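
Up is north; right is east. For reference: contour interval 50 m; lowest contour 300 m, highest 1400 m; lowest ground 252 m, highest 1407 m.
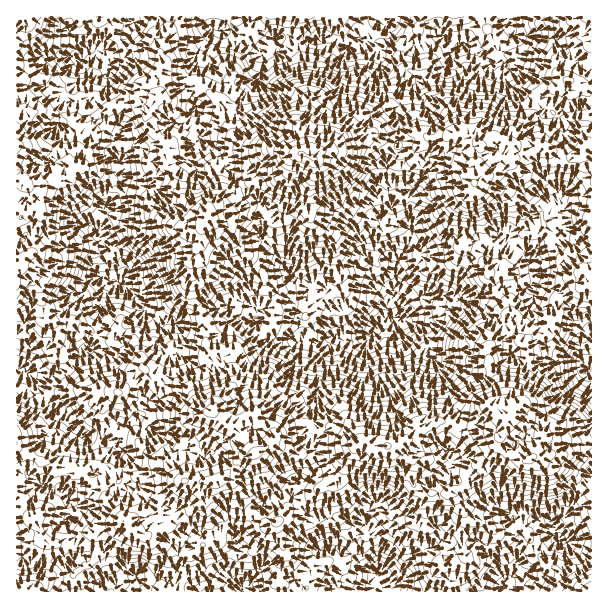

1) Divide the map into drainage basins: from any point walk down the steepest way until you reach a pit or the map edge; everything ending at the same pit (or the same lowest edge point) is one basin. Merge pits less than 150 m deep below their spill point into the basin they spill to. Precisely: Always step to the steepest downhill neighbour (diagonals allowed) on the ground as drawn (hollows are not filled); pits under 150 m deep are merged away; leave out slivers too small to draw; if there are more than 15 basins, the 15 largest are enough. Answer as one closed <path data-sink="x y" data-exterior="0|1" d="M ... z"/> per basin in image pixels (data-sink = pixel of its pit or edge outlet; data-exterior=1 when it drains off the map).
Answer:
<path data-sink="374 327" data-exterior="0" d="M591 43l-12 5-5 6-9 20 3 6-32 18-1 15-18 19-7 12-16-8-12 9-3 0-8-9-12-3-6 0-12 6-13-1-12-6-29 6-16-4-15 11-17 5-15 0-10 7-18-3-17 16-18 4-6 6-13 7-14 17-12 1-7 6 9-17 0-11-4-12-7-5-10 0-13 10 0 22 13 13 9 4 0 6-6 12 0 9-7 15-1 19 2 21 12 30 0 21 17 38 0 7-11 17 5 10-15 26-2 9-6 4-1 18-4 4-13-1-9-6-9-2-38 8-11 9-3 6 2 9 13 12 8 13 14 7 4 0-1-2 3 1 9-11 10-1 9 11 26 12 7-4 7-5 0-3-6-7-5-15-4-6-2-15 4-10 15-1 9 0 8 8 5 7 1 11 7 8 15 9 11 0 9-8 6-9 15-4 13-14 17-12 5-5 4-12 15-15 28 2 14-4 1 7 10 12-2 15 4 9 15 8 20 0 13-5 4-3 6-15 14-9 14-23 9 16 13 6 6 0 5-3 9 1 9 6 16 5 14 12 11 4-1-41-39-2-9-4-24-24-7-3 10-6-4-9 0-12 8-18 2-27 5-3 14-4 3-12 6-6 0-15 5-5 20-6 11-9z"/><path data-sink="117 285" data-exterior="0" d="M134 98l-11 2-31 19-6 12-7 4-3 12-6 9 2 12-4 10-14 2-15 6-14 0 5 5 2 13 6 8 2 6-8 22 0 11-8 9-4 9-4 3 0 219 14 27 6 4 6 15 6 5 8 2 13-3 12-7 12 0 9-6 21-6-2-6-15-15 3-12 11-9 39-8 8 2 9 6 13 1 4-4 1-18 6-4 2-9 15-26-5-10 11-17 0-7-17-38 0-21-12-30-2-21 1-19 7-15 0-9 6-12 0-6-9-4-19-17-3-6-1-14-10-22 0-6-18-23 0-7 8-8z"/><path data-sink="389 21" data-exterior="0" d="M591 16l-424 0 1 22-8 15 3 13-9 15 3 14-3 13-8 8 0 7 18 23 4 16 6 12 1 14 8 11-1-19 9-11 6-3 10 0 7 5 4 12 0 11-2 7-6 6 0 3 6-5 12-1 14-17 13-7 6-6 18-4 17-16 18 3 10-7 15 0 17-5 15-11 16 4 29-6 12 6 13 1 12-6 6 0 12 3 8 9 3 0 12-9 16 8 7-12 18-19 1-15 31-18-2-5 1-7 8-14 5-6 13-6z"/><path data-sink="377 573" data-exterior="0" d="M500 438l-14 23-14 9-6 15-7 5-10 3-20 0-15-8-4-9 2-15-10-12-1-7-14 4-28-2-15 15-4 12-5 5-17 12-9 11-7 5-12 2-13 16 0 9 7 18 0 6-6 14 0 13 6 5 3 5 165 0 0-7-12-12-1-4 4-3 10 0 13-11-4-6 2-36-3-11 2 5 11 11 23 14 9 0 12-4 6 1 5 5 1 8 10 13 18 15 4 11 7 7 9 4 13 0 1-106-11-5-9-9-11-6-10-2-15-7-14 3-13-6z"/><path data-sink="78 56" data-exterior="0" d="M165 16l-148 0-1 115 9-8 7-9 9-4 21 4 12 6 5-9 1-10 6-4 10 0 9 11 6 0 17-10 10 2 15 8 4-13-3-14 9-15-3-13 8-15 0-18z"/><path data-sink="587 371" data-exterior="0" d="M591 280l-10 8-20 6-5 5 0 15-6 6-3 12-14 4-7 6 0 24-8 18 0 12 4 9-10 6 7 3 24 24 14 6 35-1z"/><path data-sink="242 591" data-exterior="1" d="M228 480l-24 1-2 2 0 23 4 6 5 15 6 7-2 6-12 6-29-15 13 23-3 21-8 16 109 1-1-5-6-5 0-13 6-14 0-6-7-18 0-9-13 1-15-9-7-8-2-14z"/><path data-sink="504 587" data-exterior="0" d="M462 505l2 20-2 6 0 18 4 6-10 10-17 4 1 4 12 12 1 7 124-1-8-3-7-7-4-11-18-15-8-10-3-11-5-5-6-1-12 4-9 0-23-14z"/>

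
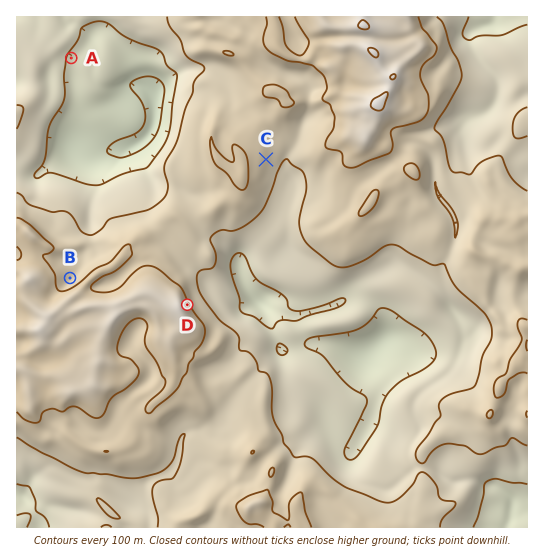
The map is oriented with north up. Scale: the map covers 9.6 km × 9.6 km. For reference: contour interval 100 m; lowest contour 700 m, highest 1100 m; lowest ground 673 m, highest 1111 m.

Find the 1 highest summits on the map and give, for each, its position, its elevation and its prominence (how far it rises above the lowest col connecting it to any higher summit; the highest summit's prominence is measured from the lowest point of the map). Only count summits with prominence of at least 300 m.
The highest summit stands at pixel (378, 103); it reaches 1111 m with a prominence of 438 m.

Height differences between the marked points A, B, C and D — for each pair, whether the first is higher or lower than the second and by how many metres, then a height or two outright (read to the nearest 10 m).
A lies lower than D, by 230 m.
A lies lower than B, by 170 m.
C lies higher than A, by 160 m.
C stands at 950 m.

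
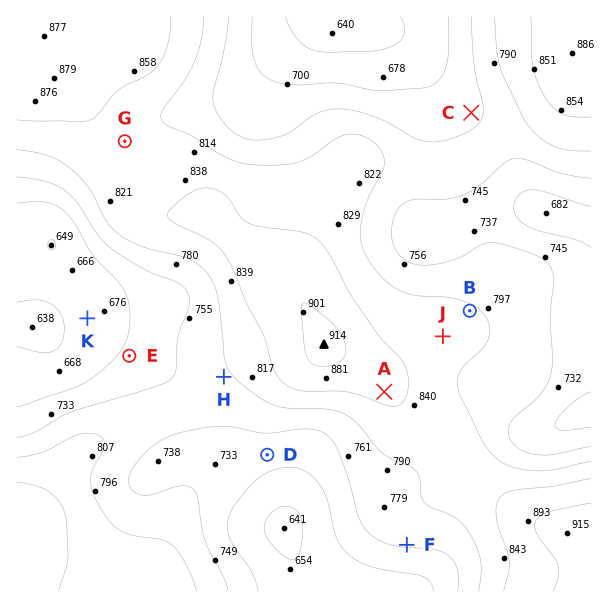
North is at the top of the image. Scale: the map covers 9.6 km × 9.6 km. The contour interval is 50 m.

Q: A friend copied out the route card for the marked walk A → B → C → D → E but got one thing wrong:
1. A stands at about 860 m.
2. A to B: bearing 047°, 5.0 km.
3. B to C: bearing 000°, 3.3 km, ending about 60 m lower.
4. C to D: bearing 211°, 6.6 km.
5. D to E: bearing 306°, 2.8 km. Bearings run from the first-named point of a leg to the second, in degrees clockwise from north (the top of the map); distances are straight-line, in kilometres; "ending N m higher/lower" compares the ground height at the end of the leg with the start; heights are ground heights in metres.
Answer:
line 2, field distance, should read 2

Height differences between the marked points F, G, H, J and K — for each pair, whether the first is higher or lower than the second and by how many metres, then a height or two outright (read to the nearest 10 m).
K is lower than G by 170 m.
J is higher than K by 160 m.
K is lower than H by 130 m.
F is higher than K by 90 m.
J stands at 820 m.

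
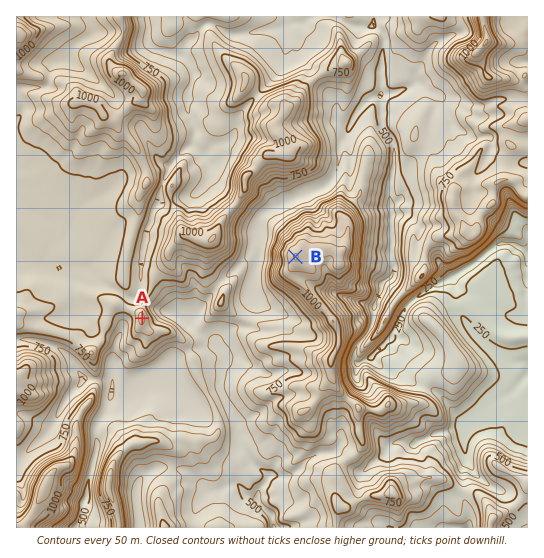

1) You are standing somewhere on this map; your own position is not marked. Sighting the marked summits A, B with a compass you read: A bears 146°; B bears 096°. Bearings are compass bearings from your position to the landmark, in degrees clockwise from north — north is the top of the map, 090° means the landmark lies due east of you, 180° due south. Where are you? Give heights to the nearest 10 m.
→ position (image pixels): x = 86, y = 235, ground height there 720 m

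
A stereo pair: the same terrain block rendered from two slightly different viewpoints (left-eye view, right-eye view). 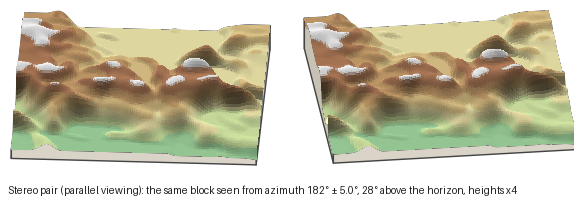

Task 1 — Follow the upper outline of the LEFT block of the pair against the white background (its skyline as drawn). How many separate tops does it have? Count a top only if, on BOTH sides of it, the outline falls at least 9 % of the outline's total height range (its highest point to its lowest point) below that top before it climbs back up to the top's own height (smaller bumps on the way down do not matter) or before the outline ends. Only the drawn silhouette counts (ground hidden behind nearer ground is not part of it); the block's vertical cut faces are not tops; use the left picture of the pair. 1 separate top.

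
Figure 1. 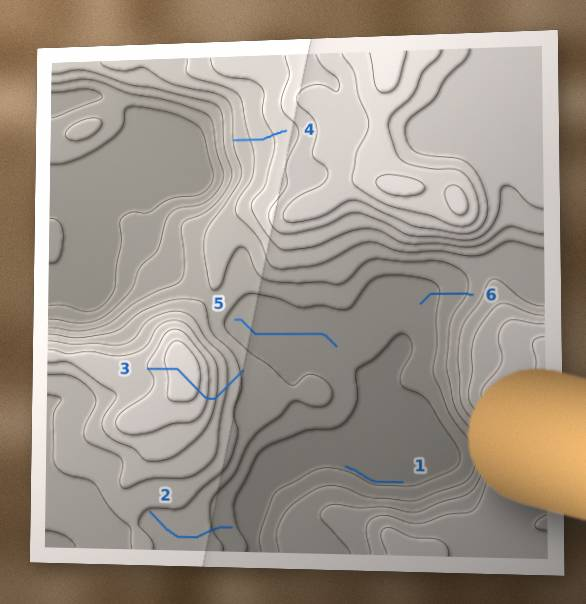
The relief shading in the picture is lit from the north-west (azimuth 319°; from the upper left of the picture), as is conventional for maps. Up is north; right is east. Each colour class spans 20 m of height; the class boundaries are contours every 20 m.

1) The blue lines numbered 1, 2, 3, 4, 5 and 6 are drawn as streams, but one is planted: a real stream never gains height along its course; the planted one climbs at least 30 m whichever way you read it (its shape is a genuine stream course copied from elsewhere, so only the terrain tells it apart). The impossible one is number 3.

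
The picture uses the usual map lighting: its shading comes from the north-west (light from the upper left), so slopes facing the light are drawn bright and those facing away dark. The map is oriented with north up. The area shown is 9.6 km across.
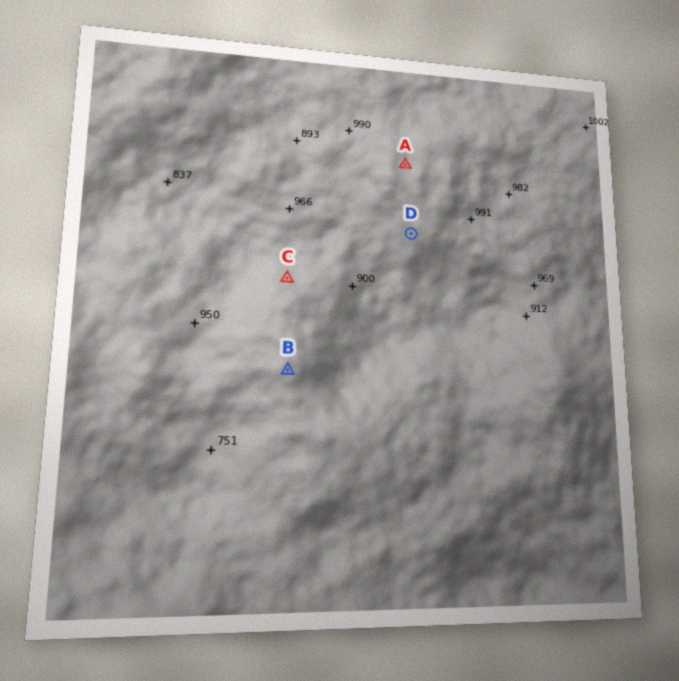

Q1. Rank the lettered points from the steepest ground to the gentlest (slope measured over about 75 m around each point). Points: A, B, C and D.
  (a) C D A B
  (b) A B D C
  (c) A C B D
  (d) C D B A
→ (d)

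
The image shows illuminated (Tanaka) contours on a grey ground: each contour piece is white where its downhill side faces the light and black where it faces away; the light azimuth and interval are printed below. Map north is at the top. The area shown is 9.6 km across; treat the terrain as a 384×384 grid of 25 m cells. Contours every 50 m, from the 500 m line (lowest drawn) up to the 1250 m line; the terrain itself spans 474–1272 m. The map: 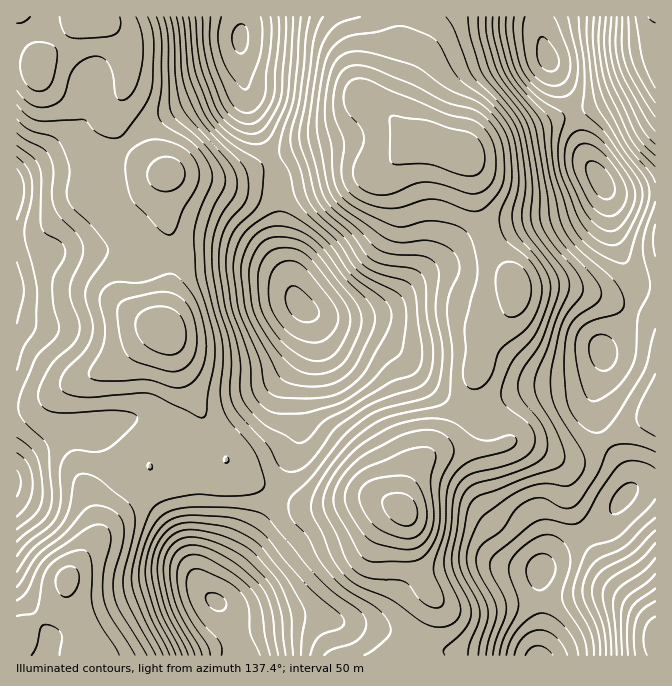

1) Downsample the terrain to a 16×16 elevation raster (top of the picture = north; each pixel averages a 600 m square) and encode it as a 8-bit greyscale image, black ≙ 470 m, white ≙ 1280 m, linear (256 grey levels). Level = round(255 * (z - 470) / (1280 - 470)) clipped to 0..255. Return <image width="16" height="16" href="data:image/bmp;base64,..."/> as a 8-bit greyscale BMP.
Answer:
<image width="16" height="16" href="data:image/bmp;base64,Qk02BQAAAAAAADYEAAAoAAAAEAAAABAAAAABAAgAAAAAAAABAAATCwAAEwsAAAABAAAAAAAAAAAAAAEBAQACAgIAAwMDAAQEBAAFBQUABgYGAAcHBwAICAgACQkJAAoKCgALCwsADAwMAA0NDQAODg4ADw8PABAQEAAREREAEhISABMTEwAUFBQAFRUVABYWFgAXFxcAGBgYABkZGQAaGhoAGxsbABwcHAAdHR0AHh4eAB8fHwAgICAAISEhACIiIgAjIyMAJCQkACUlJQAmJiYAJycnACgoKAApKSkAKioqACsrKwAsLCwALS0tAC4uLgAvLy8AMDAwADExMQAyMjIAMzMzADQ0NAA1NTUANjY2ADc3NwA4ODgAOTk5ADo6OgA7OzsAPDw8AD09PQA+Pj4APz8/AEBAQABBQUEAQkJCAENDQwBEREQARUVFAEZGRgBHR0cASEhIAElJSQBKSkoAS0tLAExMTABNTU0ATk5OAE9PTwBQUFAAUVFRAFJSUgBTU1MAVFRUAFVVVQBWVlYAV1dXAFhYWABZWVkAWlpaAFtbWwBcXFwAXV1dAF5eXgBfX18AYGBgAGFhYQBiYmIAY2NjAGRkZABlZWUAZmZmAGdnZwBoaGgAaWlpAGpqagBra2sAbGxsAG1tbQBubm4Ab29vAHBwcABxcXEAcnJyAHNzcwB0dHQAdXV1AHZ2dgB3d3cAeHh4AHl5eQB6enoAe3t7AHx8fAB9fX0Afn5+AH9/fwCAgIAAgYGBAIKCggCDg4MAhISEAIWFhQCGhoYAh4eHAIiIiACJiYkAioqKAIuLiwCMjIwAjY2NAI6OjgCPj48AkJCQAJGRkQCSkpIAk5OTAJSUlACVlZUAlpaWAJeXlwCYmJgAmZmZAJqamgCbm5sAnJycAJ2dnQCenp4An5+fAKCgoAChoaEAoqKiAKOjowCkpKQApaWlAKampgCnp6cAqKioAKmpqQCqqqoAq6urAKysrACtra0Arq6uAK+vrwCwsLAAsbGxALKysgCzs7MAtLS0ALW1tQC2trYAt7e3ALi4uAC5ubkAurq6ALu7uwC8vLwAvb29AL6+vgC/v78AwMDAAMHBwQDCwsIAw8PDAMTExADFxcUAxsbGAMfHxwDIyMgAycnJAMrKygDLy8sAzMzMAM3NzQDOzs4Az8/PANDQ0ADR0dEA0tLSANPT0wDU1NQA1dXVANbW1gDX19cA2NjYANnZ2QDa2toA29vbANzc3ADd3d0A3t7eAN/f3wDg4OAA4eHhAOLi4gDj4+MA5OTkAOXl5QDm5uYA5+fnAOjo6ADp6ekA6urqAOvr6wDs7OwA7e3tAO7u7gDv7+8A8PDwAPHx8QDy8vIA8/PzAPT09AD19fUA9vb2APf39wD4+PgA+fn5APr6+gD7+/sA/Pz8AP39/QD+/v4A////ACcjM3DK68SMeGRffsbSmTstHkqY6Oi1h2hTS3y1vIZSTChHm9G7kGlAMkmQtr+df4FNSXKJg3JVJgszfpmirKiOXV1cYV9vYSwZMFxvgJmve21pYV5mg4JaPThJT3aVkG1aWVZTfaSpknRgTWKLppB6Wz8vP4HA17yXcUZYibWkiGY8J0KZ4vHLoGtFPXKipohmTkhaqebepYRpSTdonKyBaFRNXZzCrHNVU0ZWk8a2gVVMPk58nXg7LjQuWarsznJTSz5SiphjLBkUGFi96KlHR0NUhcWuXCgcIzZ5wb54Jzs4UaXkw2gxOUpsu+iqUSopLFKz8cp5WFVcg9XqnkE="/>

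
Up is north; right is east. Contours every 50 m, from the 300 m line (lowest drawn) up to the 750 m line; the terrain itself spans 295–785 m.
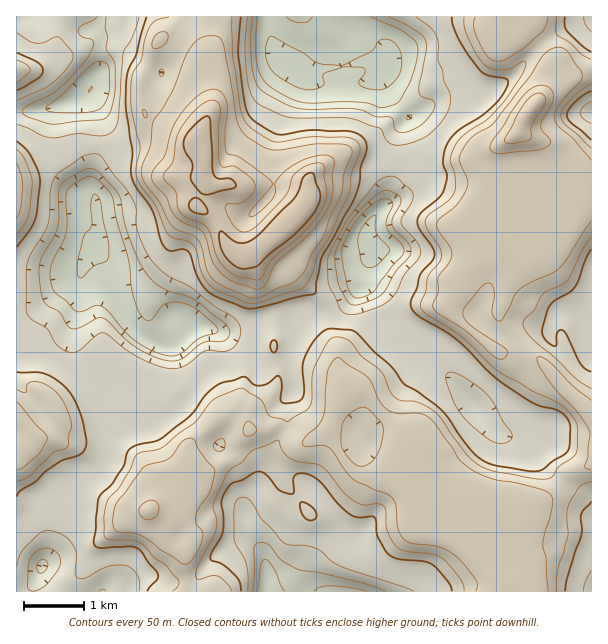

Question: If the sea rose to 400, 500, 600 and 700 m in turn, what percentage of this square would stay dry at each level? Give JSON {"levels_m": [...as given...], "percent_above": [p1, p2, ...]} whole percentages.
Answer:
{"levels_m": [400, 500, 600, 700], "percent_above": [86, 51, 27, 4]}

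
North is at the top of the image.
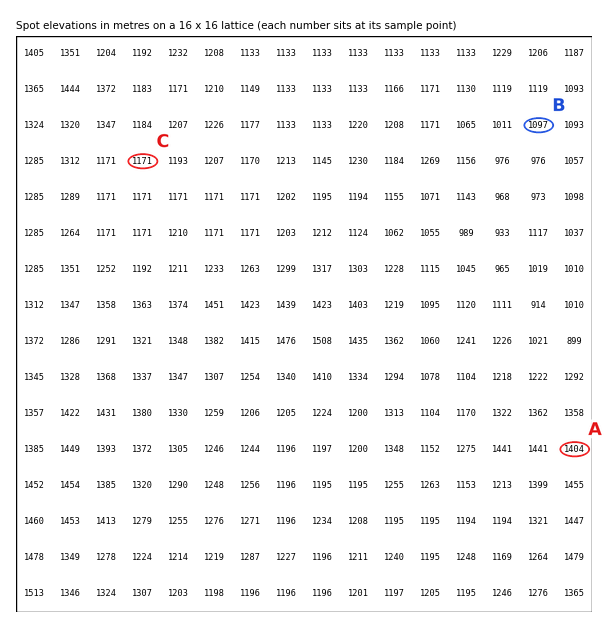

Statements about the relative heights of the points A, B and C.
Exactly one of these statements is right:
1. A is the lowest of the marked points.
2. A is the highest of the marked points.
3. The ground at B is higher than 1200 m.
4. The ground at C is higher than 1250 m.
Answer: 2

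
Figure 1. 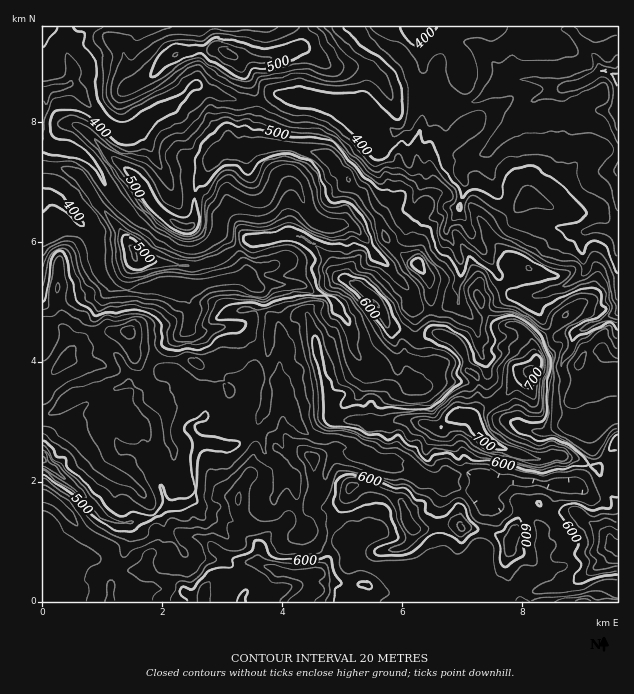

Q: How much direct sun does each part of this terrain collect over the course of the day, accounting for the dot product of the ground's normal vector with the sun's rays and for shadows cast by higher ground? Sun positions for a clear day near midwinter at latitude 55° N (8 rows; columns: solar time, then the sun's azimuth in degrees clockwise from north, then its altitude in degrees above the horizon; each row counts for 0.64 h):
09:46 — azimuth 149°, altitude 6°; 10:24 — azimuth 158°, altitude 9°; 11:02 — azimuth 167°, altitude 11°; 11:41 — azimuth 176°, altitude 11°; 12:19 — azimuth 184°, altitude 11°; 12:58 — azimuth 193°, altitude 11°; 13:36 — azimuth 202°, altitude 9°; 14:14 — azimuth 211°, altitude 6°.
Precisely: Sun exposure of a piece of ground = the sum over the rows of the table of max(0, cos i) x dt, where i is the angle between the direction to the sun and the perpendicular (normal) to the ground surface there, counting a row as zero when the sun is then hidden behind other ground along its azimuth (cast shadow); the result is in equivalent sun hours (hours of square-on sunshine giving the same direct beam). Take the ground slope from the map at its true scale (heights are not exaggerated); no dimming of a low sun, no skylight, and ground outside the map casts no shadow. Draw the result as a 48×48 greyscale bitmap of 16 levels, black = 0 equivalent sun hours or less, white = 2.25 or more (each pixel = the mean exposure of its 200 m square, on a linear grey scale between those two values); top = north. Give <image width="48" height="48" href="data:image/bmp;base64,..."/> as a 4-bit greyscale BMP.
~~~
<image width="48" height="48" href="data:image/bmp;base64,Qk32BAAAAAAAAHYAAAAoAAAAMAAAADAAAAABAAQAAAAAAIAEAAATCwAAEwsAABAAAAAAAAAAAAAAABEREQAiIiIAMzMzAERERABVVVUAZmZmAHd3dwCIiIgAmZmZAKqqqgC7u7sAzMzMAN3d3QDu7u4A////AFVlVWVURlZmZWQjeGZ4dVVmZmZ3i97+zGZmZWaHYhJmZnmWVWZURVVVVVZ2U0WcqVVVRFZkIiEkaJdDNDMjVmZmZVaHdlQ33lVVVUNGZERVNBAAAUVZvKh2dmWKdmd3emZndkITNXdBIzEREkVTNZmHiHZnVVVUZ2aHMRIjRkIlUyVERWZkNYqZu5c1ZmZ2UmdzEEMhMRE0VCN2Znd3eGNFQxEiRneGEYgxGJmnIiRWdEMld3qYd0QyIzQ0aFVAAYIBh3iFd1Z2ZVVEVGmZlSEiEkVUQyAANAAYiJhEZ2VDR2VEVEZ1IAE0RVVCEjMkdAGIiFNFZlUyJmVWZSAAABR2ZmeJvsuZdSh4czRWZlQzIiSJdiAAE1qpu+///v/FNrmYRUVmZWREM1hlEjMlmsq9vO+2ECIQF6mERWd2ZFZmY0RBA1fOzLrNvKMAAAACI5ZFVWZlZmZlV2M0jf/bmqt3uVEAIwAkMVNVZmVHV3ZmVmVGd0MhIiECVUeIukNVVJZEVWRnVWZnZVVnZWMSAAAAACa7t1VmZ2mGVUVlVVd2ZlZmZjMQEQAAABFZl2Rmd2iZmYdkRnh2ZlZ2ZUIiIyERJkNYh3RmZkeIhmp2Z5dnd3d3dUM1VmZTQxM0SWRmZkRVRHd2MhFEVnZWdERWeIiJpCQgEUUlZEREV5dlIAAjNFZ2ZERWqam9czMzMSUhMnUyRlZVYgMiNFZ3QzRoqEJCAUeHIEZAEyMiAAASJDSal1Z3QhV6gxEAAVIQACi6MDQhAAAAElUyRBERNEfLQzRBJXEAAQFXZFZTIAAAIzEAAAAABd7DEkZ2R0IAIhABQ0VCEjVVZnUgABIQN7kwEmp3QiIkV3QAFEVCNZ3u7u24VEM1ZSAAFboyIhJmZCIgIyNERXdEMQJqrJhmYwARSEERIwJEEAACIxAUVnQgAjEBnMzLggAEpRAxMSQQARIiJCATVkADr/kzUiWEAAAWYyIyMVMAEzMyI0M1eRA8xFdVAAAAATSIMjMmBGMzRWeIdkVWowS5EUZ0IRARObq2NUVjNSJGd3ZVVFZpYVujJFiGeGQ0acyUNWNIgRJFZVRDRIeYJJpTNmmpu3ZVd3lCIiIiITNVVERERJmSOLYiVlerqYd4mHMQAAIhIzRERDRVRDIBa1ACdlacqbze2lAAASMzVTMyI0RWdxImtAAUQzRXd77aYhAREjRFZmQzM0RFZmibUAEjISI0MiEAAAEjQjRFZ4ZEREREQ2iEAUVCIiIhEQAAAAI0R0M0RndkVVVURDIAKLl0MzIAABAAABNEd2RFQ0Z1RVVVMzMiary5dDIAEyERIkVndlVVRSNXUzNGh0EmZnnNp0RYqVVmiamHdVRVmXQ0ZTISVbpmVERryom82s27vMqYVEd3ZmdlV5ukE2Z2ZUM1rdzcmt3duXZkI1dmVVZ3d3eJimZ3dlQyWcyoVDWJdDIiJHd2VFd2ZmZlmGZmd1QiABEQABEkUyIzV5d3VXd2ZVVYd3Z3QRIyEAEAEjMjIjNGd3d2Z3dmVVVmZg=="/>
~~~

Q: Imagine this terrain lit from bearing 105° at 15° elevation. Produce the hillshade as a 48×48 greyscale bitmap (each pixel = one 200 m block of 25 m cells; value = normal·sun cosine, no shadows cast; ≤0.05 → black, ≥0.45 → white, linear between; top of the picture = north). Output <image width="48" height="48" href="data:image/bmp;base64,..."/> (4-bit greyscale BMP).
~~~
<image width="48" height="48" href="data:image/bmp;base64,Qk32BAAAAAAAAHYAAAAoAAAAMAAAADAAAAABAAQAAAAAAIAEAAATCwAAEwsAABAAAAAAAAAAAAAAABEREQAiIiIAMzMzAERERABVVVUAZmZmAHd3dwCIiIgAmZmZAKqqqgC7u7sAzMzMAN3d3QDu7u4A////AIiHZ5h2VEepiHZFnMmJmYiIh3iYiau6iIiHZ4iHVUWZh3dmi7h5qYiIh3iJdneruYh3d3aJh0JYdlZ3e8l5mYiIiHaKmHZGq4iHd3Z5mGRFVoh2WKl3iamImXR7qXZDVoiHeIZXmGR4VYqHVphlV7yomoRLyXZCNId4mYZGZWZ3ZoqoZomHU2u4i5VJyXZTNHaLuoZVZnZVd3eZZYmYU2qWfLc3uXVVVWe8lnmIdmVFioZnZXmoVIuVa6dFiGRoZpvKVoebmGRFm5dlZUipZpqnapdVeId2VMulV3iqiHREe6h1ZRWZmJmHeId3eIh1VshEZ4qpeYVUSKl0ZzSJh3eIiZiIibqGehNGeZmYeYZ1NphleoiId2aZiZh3eszJiiRXmpmYeZd3RnZVepmHh0Wah1aKp3vpM2V5qYiYiZiIdmV3iIh2h2ZqpWq6l3qXIGeJmHiYmoeId3Z3RXdol1RYl77Km7mIZIeJmXiYipiIdoh1E3dnZUQyaM/JnvqYh8p4mIiIiZh4h4l0E4hnh2QAJoq5n/qJmLypmYh4mZh4l3l0JIqXiYdABGVov/l4iZqqqpiJmIiJl4hkJruXeIhjFGQVz/loiFiqmpmqhniZmIh0N8uXeIh0FoMCj/pYiEWaqXjLhWd4h4hjSdt2eIiWSJMSX/tGiFV5mGndt0NGdnlzW9plV4d2jIM0jvtTemZ4ZWne61NGZFhke8lSWYVIqmJFvc2zSGeZZEaszGJXdUZmnKchbaVXh0JJyEjdqFeahUV5mWIkZ1Q0nZMTvqZ5hGmIliOM/0jLt2d3h1M1dkIzV2Io3IWMc43JmGM47yjduHm6mIh3d1VkADWLymSdg5yZmqlVvxjtlTjMqJq6l2ZkIDiplSe9lHp3iZumngbtghWrqXaLqZhkM0aqUjrbhnZXq5eHnQS8cQfLqZYzWLuFVmZ2R3nKiHVpqZiGi1V5YSnJVt6BBXeJqFVBWpnah2iYiJmYineHRIpiN9+0RkNqmHQiipnMhWqpiZmqmXiGWKUkh6/Id3RoZoU2mpnOlHmIiImZq2dlimFJlo7ZeJh3M3dpmaitpohmiJmZqodXqCKLhWzqesqGIUiqiKmLyHdWeJmpmnZqpBWqdFnae+uFElrZZ4ibp3ZWeZmaqneJUkinRUaqi+yVNJ3aVnerqXZWeIiJq3d1NpdkNUNoiaqXaM7JZXiaqpdnd4iImWdli5ZTRTNHh3iHeLyphmeYiql3d3d4mkVpuohkRDI2d3h2eaqIiXeHeKuXeIiImjV5hpunZTNWd4mHeJmHaaiHZ4qod4iJqzWHQ43bhlVnZ5mYiIiGermImHial3d4rFZlIVrdynZmesqYiJmHi8mHeah4mphVnKp1MTaM7qZVndupeKuom7mGebqYiZqoeqqFQkVHzrZFm7zKiauqq5iHeaqYiImsqKmGVFZDaqZXmYmqqrqqqXiXeamYiIiamKl1RXhTRnRIiHVorLqph3iYmYiZiIiYiamGVnhlVVRGZ3VXrLqYdnmpmImpiIiIiA=="/>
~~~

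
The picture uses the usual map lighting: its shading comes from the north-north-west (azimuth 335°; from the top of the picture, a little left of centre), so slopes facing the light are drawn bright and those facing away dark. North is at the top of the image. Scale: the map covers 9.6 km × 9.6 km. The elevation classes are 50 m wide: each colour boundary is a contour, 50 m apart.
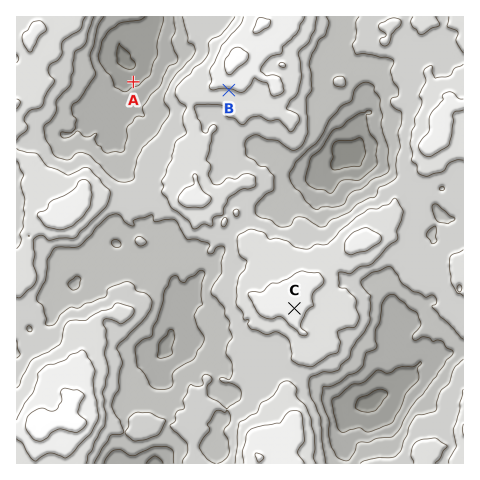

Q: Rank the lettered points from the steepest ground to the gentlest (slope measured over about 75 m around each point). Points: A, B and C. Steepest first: B A C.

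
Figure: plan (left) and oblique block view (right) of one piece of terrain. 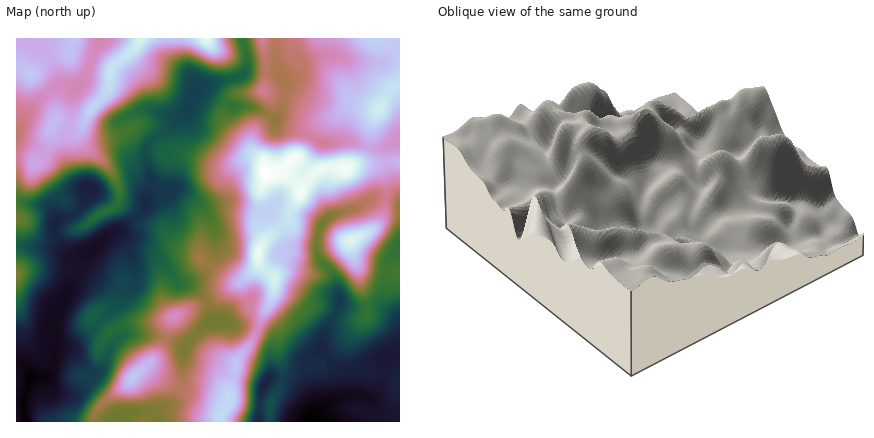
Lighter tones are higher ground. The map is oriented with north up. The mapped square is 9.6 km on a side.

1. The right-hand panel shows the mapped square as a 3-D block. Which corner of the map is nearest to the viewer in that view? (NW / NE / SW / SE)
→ NW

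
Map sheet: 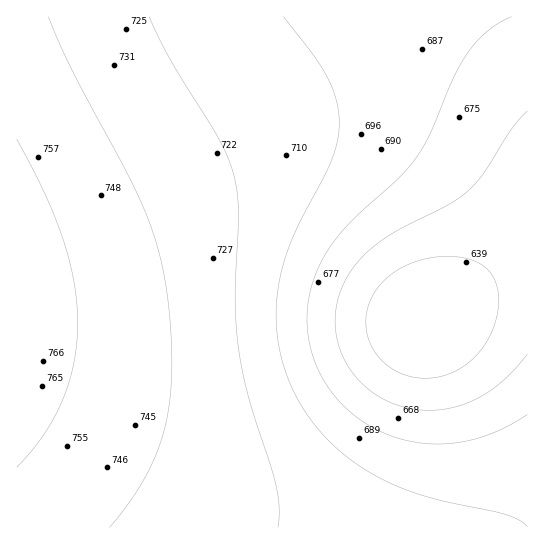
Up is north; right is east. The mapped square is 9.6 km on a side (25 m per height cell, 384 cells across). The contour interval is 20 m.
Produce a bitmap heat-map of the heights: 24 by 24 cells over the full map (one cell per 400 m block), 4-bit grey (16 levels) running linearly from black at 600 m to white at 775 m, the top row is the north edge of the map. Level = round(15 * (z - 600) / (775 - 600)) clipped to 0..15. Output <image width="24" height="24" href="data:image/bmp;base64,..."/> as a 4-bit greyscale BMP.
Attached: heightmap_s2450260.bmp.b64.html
<image width="24" height="24" href="data:image/bmp;base64,Qk2WAQAAAAAAAHYAAAAoAAAAGAAAABgAAAABAAQAAAAAACABAAATCwAAEwsAABAAAAAAAAAAAAAAABEREQAiIiIAMzMzAERERABVVVUAZmZmAHd3dwCIiIgAmZmZAKqqqgC7u7sAzMzMAN3d3QDu7u4A////AN3czMu7uqqqmZmZmd3dzMy7uqqpmZmIiO3dzMy7uqqZmIiIiO3d3My7uqmYiHd3iO7d3My7uqmId2Znd+7t3czLupmHZlVWZ+7t3cy7qph2VERFVu7t3cy7qphlQzM0Rf7t3cy7qYdlQyIzRf7t3cy7qYdkMyIjNP7t3cy7qYdlMyIjNP7t3cy7qYdlQzMzNP7t3cy7qZh2VEMzRO7t3My7qph2ZURERO7d3My7qpiHZlVURO7dzMu7qpmId2ZVVO3dzMu7qpmYh3ZlVe3czLu6qpmYh3dmVd3czLu6qpmYiHdmVd3My7uqqpmYiHd2Zd3Mu7qqqZmYiId2ZtzMu7qqmZmYiId3ZtzLu6qqmZmIiId3dszLu6qpmZiIiId3dw=="/>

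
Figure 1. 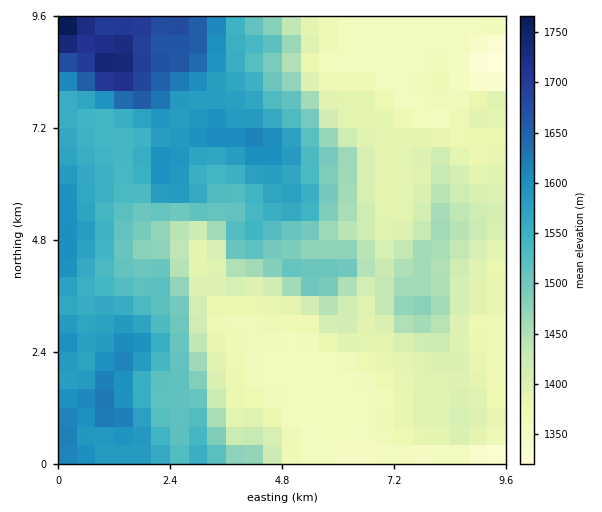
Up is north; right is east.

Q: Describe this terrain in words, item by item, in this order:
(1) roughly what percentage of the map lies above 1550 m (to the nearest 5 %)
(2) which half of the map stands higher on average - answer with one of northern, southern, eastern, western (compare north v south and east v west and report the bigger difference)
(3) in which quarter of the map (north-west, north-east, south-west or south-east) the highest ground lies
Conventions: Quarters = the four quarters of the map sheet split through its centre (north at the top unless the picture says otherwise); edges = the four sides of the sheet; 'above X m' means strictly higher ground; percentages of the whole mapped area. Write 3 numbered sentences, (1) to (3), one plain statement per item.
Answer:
(1) Ground above 1550 m makes up about 25 % of the sheet.
(2) On average the western half of the map is the higher ground.
(3) The highest ground is in the north-west quarter.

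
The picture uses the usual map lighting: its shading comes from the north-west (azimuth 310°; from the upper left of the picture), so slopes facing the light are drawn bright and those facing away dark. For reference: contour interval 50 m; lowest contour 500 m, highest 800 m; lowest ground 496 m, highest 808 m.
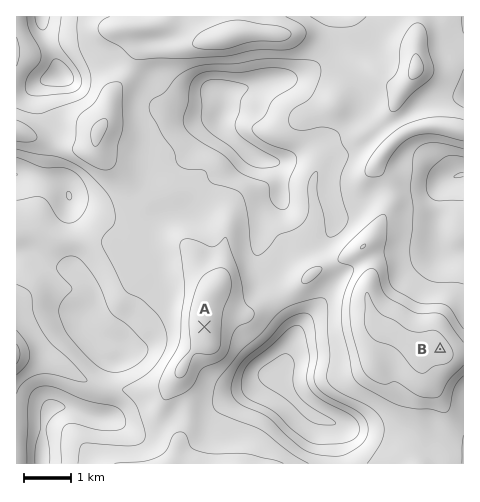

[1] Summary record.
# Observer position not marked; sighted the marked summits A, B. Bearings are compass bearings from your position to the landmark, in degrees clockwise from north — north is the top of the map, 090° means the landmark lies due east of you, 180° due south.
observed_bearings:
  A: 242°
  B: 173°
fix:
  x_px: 423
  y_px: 211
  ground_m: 630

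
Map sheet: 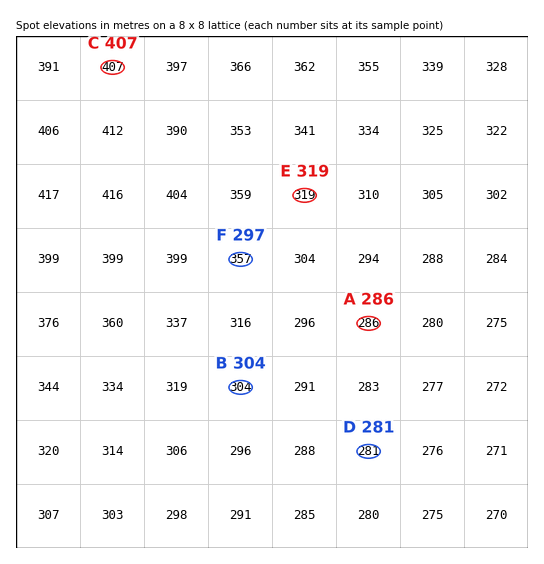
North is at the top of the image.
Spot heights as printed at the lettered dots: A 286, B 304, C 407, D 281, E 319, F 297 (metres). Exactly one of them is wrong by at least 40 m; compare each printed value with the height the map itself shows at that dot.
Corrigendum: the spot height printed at F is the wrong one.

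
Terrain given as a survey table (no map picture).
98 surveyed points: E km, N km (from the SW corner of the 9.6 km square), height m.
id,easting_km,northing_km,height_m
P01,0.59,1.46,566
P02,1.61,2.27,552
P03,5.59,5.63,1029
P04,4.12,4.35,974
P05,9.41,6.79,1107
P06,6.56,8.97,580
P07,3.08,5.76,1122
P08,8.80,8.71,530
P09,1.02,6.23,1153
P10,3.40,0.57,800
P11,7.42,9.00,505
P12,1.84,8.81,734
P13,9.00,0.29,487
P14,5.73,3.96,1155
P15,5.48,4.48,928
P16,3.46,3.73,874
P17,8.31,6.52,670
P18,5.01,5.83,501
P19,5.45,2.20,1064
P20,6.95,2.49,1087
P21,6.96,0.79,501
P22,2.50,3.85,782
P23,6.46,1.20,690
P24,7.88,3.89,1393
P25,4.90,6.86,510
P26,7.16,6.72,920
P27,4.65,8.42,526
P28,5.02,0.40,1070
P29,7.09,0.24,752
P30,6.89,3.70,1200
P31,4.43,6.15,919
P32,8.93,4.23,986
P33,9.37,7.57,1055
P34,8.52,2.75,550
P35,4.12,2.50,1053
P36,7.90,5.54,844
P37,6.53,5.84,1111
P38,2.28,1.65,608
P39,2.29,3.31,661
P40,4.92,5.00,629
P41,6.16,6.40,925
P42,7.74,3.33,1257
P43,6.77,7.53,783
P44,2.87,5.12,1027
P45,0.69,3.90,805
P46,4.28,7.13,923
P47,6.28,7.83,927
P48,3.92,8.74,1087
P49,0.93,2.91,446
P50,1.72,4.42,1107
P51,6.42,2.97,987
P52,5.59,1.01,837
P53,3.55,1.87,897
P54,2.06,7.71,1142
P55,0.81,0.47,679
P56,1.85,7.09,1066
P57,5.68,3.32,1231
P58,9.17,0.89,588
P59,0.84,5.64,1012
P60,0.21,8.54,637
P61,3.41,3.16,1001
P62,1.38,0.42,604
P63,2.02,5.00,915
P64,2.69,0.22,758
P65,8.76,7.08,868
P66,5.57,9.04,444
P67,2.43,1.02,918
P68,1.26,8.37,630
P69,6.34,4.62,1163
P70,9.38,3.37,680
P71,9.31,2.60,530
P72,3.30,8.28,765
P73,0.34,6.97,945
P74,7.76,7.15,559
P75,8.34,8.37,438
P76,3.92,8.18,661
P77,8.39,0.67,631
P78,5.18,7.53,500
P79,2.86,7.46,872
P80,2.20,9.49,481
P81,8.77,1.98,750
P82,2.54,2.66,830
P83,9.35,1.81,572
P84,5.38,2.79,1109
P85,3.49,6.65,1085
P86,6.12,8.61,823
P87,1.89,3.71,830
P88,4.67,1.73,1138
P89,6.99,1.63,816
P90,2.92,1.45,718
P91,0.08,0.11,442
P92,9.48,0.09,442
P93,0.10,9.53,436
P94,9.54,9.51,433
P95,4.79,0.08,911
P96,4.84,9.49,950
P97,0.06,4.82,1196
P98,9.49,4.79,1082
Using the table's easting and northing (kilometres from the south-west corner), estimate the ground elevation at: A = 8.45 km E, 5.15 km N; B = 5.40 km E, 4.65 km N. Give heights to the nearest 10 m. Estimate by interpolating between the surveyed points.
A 1020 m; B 890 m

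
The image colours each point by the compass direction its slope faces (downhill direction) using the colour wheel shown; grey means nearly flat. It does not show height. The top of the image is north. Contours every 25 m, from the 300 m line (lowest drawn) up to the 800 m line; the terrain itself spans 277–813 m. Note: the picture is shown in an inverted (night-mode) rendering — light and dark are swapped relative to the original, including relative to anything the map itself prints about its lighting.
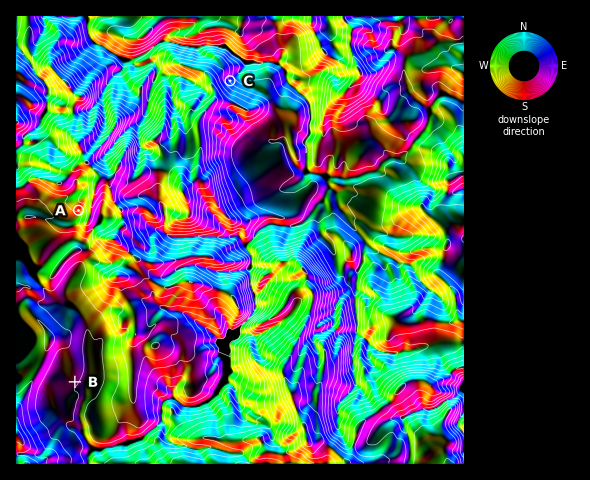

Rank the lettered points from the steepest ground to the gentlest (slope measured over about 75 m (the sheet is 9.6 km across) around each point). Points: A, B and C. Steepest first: C A B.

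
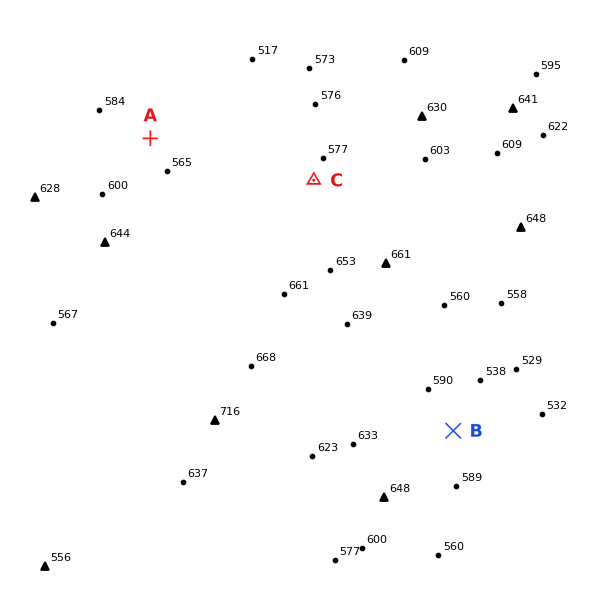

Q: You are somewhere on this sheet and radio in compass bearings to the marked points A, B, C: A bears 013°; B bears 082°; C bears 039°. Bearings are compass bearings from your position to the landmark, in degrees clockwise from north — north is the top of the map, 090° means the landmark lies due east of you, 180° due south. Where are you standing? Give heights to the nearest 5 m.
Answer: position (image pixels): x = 69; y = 484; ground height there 555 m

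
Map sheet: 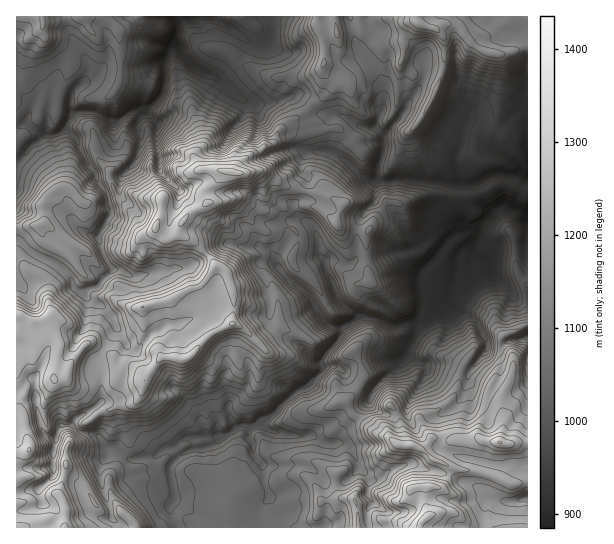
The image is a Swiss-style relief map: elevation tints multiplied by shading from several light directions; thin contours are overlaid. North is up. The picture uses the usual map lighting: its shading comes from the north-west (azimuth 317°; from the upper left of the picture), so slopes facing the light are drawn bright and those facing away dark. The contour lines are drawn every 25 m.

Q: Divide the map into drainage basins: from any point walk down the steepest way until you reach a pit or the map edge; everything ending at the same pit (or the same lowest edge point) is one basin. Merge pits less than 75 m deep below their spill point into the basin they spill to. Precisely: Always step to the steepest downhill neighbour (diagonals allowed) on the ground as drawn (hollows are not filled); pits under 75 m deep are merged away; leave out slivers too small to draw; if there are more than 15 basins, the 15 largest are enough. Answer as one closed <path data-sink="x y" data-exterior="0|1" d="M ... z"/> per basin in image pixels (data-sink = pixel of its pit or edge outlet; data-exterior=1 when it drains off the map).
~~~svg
<path data-sink="527 213" data-exterior="1" d="M527 16l-209 0-1 10 6 8 1 11-1 25 10 12 0 4-28 27-22 14-6 6-4 11-28 15-8 13-15-1-5 8-14 15 4 9-18 10-15 23-9 3-10-11-4 4-8 3-8 8-12 0-21-7-7-4-8-10-3-19-17-15-9 0-11 10-4 7 1 17-2 2-26 5 1 299 403-1 1-5 7-7-4-16 1-10 2-2 14 1 7-9 3-8-2-6-15-5-11-11 10-12 20 4 28-2 5 2 14 1 4-15-3-28 12-30 0-11-12-12 0-8 27-13z"/><path data-sink="174 17" data-exterior="1" d="M317 16l-300 0-1 211 26-3 2-2-1-17 4-7 11-10 9 0 17 15 3 19 8 10 7 4 21 7 12 0 8-8 8-3 4-4 10 11 9-3 14-22 19-11-4-9 14-15 5-8 15 1 8-13 28-15 4-11 6-6 22-14 28-27 0-4-10-12 1-25-1-11-6-8z"/><path data-sink="527 498" data-exterior="1" d="M438 437l-5 0-10 13 11 10 15 5 2 6-3 8-7 9-14-1-2 2-1 10 4 16-7 7-1 5 107 1 1-85-23 1-24-5-28 2z"/><path data-sink="527 335" data-exterior="1" d="M527 325l-22 10-4 3 0 8 12 12-1 16-11 25 3 28-4 15 5 2 23-2z"/>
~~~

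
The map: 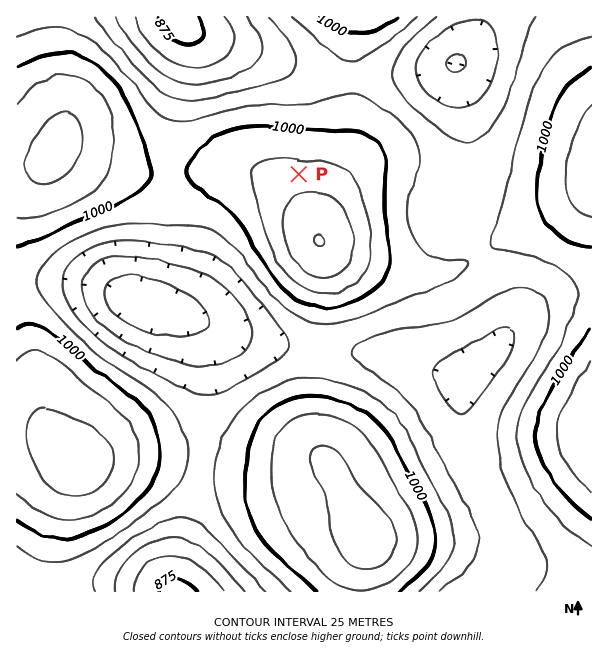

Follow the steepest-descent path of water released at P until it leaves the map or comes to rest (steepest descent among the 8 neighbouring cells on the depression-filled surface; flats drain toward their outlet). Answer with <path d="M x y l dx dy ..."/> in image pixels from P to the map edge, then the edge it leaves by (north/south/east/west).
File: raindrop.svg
<path d="M299 174l0-88-27-27-3 0-2-2-3 0-6-3-4 0-6-3-5 0-6-3-4 0-2-1-12-3-4-3-3 0-24-12 0-3-9-9"/>
exit: north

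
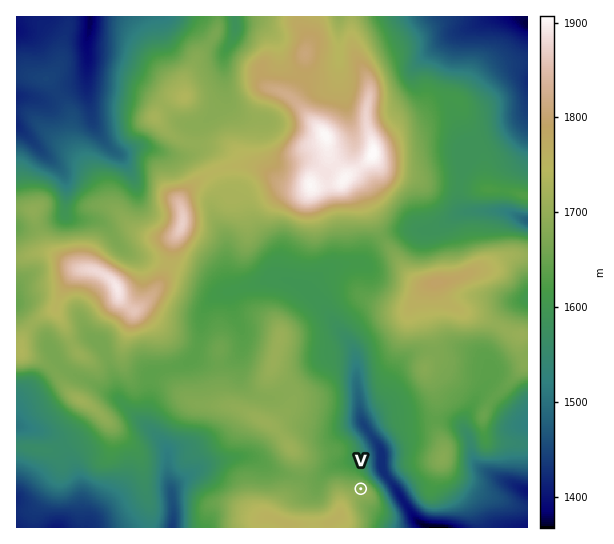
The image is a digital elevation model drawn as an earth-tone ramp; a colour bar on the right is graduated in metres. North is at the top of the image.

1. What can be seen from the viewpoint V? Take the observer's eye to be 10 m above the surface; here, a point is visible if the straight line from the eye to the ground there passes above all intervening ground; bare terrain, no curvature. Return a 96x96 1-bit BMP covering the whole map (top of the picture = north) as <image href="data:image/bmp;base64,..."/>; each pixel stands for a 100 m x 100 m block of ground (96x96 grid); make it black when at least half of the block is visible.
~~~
<image width="96" height="96" href="data:image/bmp;base64,Qk2+BAAAAAAAAD4AAAAoAAAAYAAAAGAAAAABAAEAAAAAAIAEAAATCwAAEwsAAAIAAAAAAAAA////AAAAAAAAAAAAAAAAAAAAAB8AAAAAAAAAAcAAAAAAAAAAAAAAA8AAAAAAAAAAAAAAB4AAAAAAAAAAAAAAB4AEAAAAAAAAAAAAB4AMAAAAAAAAAAAAB8AeAAAAAAAAAAAAD8A/AAAAAAAAAAAAD4A/gAAAAAAAAAAeD4B/gAAAAAAAABwf/4D/gAAAAAAAAAAf/4H/AAAAAGAAAAAf/8P/AAAAAH8AAAAf/8P/AAAAAH8AAAAf/+f/AAAAAH+AAAAf/7//AAAAAH8AAAAf+D//AAAAAH8AAAAf+D//AAAAAH4AAAB/+H/+AAAAAHwAAAH//H/+AAAAAPwAAAB//v//AAAAAfgAAAA/////wQAAB/AAAAAf////8QAAD+AAAAAP/////4AAD8AAAAAP/////+AAD4AAAAAP//////AAHwAAAAP8H/////gAfgAAAAP4D///8/8A/AAAAAH4D///4/8B8AAAAAH4H//9wf//gAAAAAD4H//wwf/+AAAAAAD4P//wgP58AAAAAAB8P//wAP54AAAAAAB8f//4AP5wAAAAAAB////8Af9gAAYAAAB/////P/9gAA/4AAA///////4AAA/8AAAH//////AAAAf8AAAB/////8AAAAf+AAAB/////gABAAP+AAAB////8AABgDH+AAAB/+B/wAAAgBj+AAAB/8A/gAAAwBh/AAAD/4A/gAAAABg/AAAD/gA/wAAAABgfAAAH/AAf4AAAABAPAAAP+AAAOAAAAAAPAAAP+AAABgAAAAAHgAAf+AAAAAAAAAAHgAA/+AAAAAAAAAAPgAA//AAAAAAAAAAPwAB//gAAAAAAAAAfwAD///AAAAAAAAAP4Af///gAAAAAAAAH8B////gAAAAAAAAD8B////gAAAAAAAAB8D////gAAAAAAAAB8H////wAAAAAAAAB8f////wAAAAAAAAB8/////4AAAAAAAAA//////4AAAAAAAAA//////8AAAAAAAAA/nH///8AAAAAAAAAfjGB//+AAAAAAAAAP/4AB/+AAAAAAAAAH/4AA//AAAAAAAAAD/wAAP+AAAAAAAAAAfAAAHwAAAAAAAAAAAAAAHgAAAAAAAAAAAAAADAAAAAAAAAAAAAAAAAAAAAAAAAAAAAAAAAAAAAAAAAAAAAAAAAAAAAAAAAAAAAAAAAAAAAAAAAAAAAAAAAAAAAAAAAAAAAAAAAAAAAAAAAAAAAAAAAAAAAAAAAAAAAAAAAAAAAAAAAAAAAAAAAAAAAAAAAAAAAAAAAAAAAAAAAAAAAAAAAAAAAAAAAAAAAAAAAAAAAAAAAAAAAAAAAAAAAAAAAAAAAAAAAAAAAAAAAAAAAAAAAAAAAAAAAAAAAAAAAAAAAAAAAAAAAAAAAAAAAAAAAAAAAAAAAAAAAAAAAAAAAAAAAAAAAAAAAAAAAAAAAAAAAAAAAAAAAAAAAAAAAAAAAAAAAAAAAAAAAAAAAAAAAAAAAAAAAAAAAAAAAAAAAAAAAAAAAAAAAAAAAAAAAAAAAAAAAAAAAAAAA="/>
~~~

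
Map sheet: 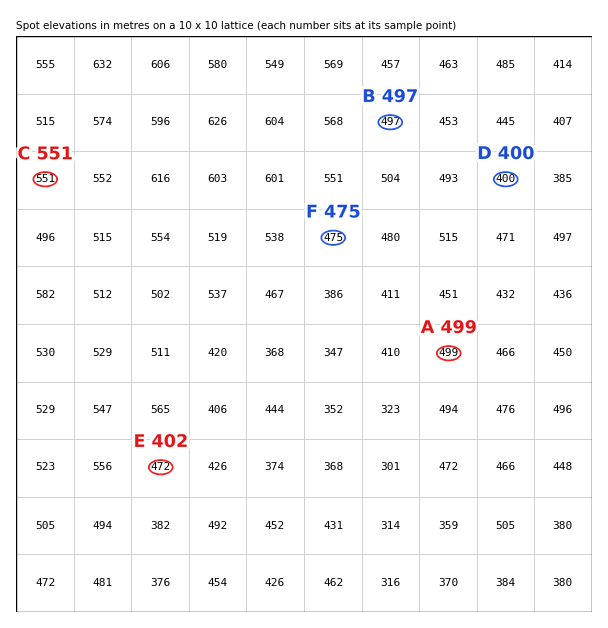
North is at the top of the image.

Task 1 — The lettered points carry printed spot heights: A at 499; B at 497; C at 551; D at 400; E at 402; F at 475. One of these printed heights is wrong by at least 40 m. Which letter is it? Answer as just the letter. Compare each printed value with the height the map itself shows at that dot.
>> E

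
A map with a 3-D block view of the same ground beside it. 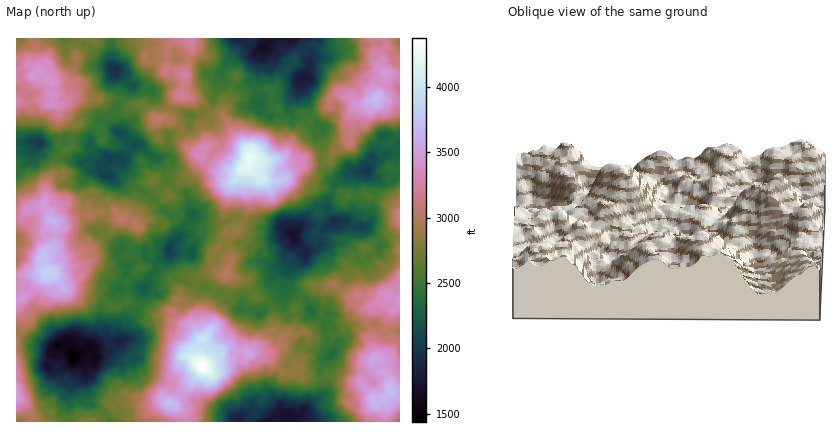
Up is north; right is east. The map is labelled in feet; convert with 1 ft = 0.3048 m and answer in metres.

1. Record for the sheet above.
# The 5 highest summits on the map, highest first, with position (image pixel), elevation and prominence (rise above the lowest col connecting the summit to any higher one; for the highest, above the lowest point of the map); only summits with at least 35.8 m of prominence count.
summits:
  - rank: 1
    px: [202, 364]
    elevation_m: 1334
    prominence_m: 896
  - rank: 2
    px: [248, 158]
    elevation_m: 1298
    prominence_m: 486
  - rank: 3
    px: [46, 272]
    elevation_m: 1179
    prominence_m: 390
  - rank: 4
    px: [170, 404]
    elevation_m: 1135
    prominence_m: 75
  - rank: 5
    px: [376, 98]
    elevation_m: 1133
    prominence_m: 310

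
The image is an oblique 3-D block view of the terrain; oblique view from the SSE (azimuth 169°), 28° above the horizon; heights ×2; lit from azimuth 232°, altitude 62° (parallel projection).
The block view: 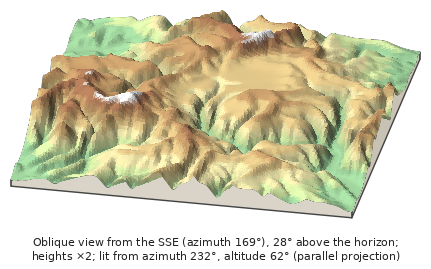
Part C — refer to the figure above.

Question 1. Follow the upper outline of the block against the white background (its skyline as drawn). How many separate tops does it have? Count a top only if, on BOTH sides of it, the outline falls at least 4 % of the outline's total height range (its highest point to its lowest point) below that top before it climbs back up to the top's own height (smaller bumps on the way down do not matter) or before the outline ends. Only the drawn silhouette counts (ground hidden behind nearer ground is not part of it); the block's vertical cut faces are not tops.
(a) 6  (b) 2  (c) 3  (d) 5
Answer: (c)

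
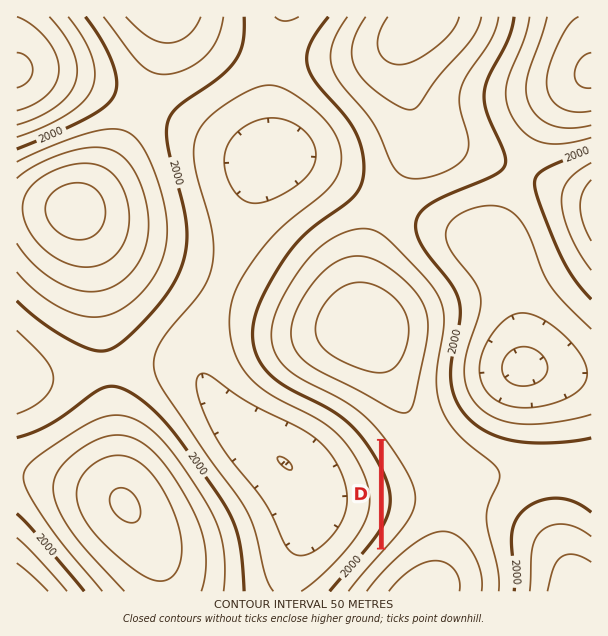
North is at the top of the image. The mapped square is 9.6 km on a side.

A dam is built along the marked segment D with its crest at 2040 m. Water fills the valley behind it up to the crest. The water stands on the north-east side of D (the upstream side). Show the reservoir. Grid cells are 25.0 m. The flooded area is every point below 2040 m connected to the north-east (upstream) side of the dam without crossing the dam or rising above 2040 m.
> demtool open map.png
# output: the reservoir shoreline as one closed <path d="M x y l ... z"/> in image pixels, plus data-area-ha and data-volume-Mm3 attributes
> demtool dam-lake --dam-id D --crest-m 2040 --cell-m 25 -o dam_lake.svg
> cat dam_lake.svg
<path d="M384 445l0 101 18-22 7-17 0-16-1-2 0-4-12-24-12-16z" data-area-ha="46" data-volume-Mm3="9.76"/>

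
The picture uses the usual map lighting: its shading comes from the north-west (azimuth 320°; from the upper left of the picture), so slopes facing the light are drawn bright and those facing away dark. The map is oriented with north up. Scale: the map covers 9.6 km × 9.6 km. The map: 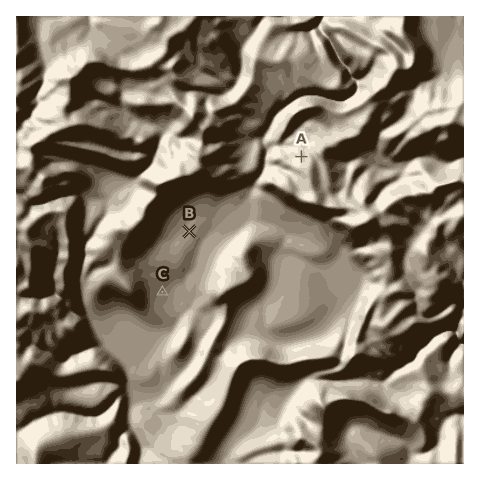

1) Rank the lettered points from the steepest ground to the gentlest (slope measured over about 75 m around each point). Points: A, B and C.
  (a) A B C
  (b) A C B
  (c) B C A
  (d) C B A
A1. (b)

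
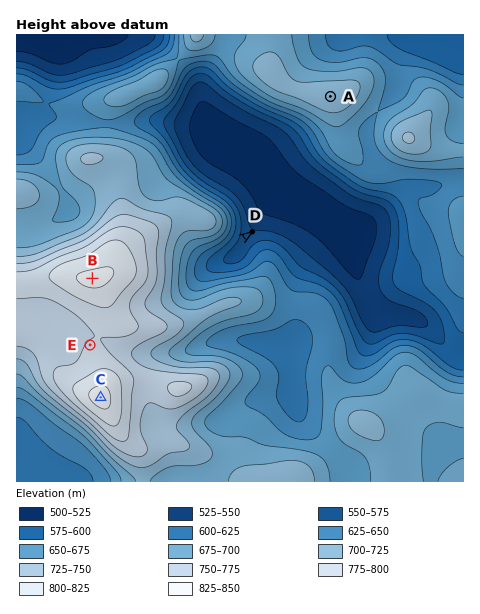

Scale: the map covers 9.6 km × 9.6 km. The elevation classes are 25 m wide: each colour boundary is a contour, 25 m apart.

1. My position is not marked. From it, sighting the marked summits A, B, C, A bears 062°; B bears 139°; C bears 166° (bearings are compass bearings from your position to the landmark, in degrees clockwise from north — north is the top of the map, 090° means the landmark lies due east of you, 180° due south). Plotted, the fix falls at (61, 240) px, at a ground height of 715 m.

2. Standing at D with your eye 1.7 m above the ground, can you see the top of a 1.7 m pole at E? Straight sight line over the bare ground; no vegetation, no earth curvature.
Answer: no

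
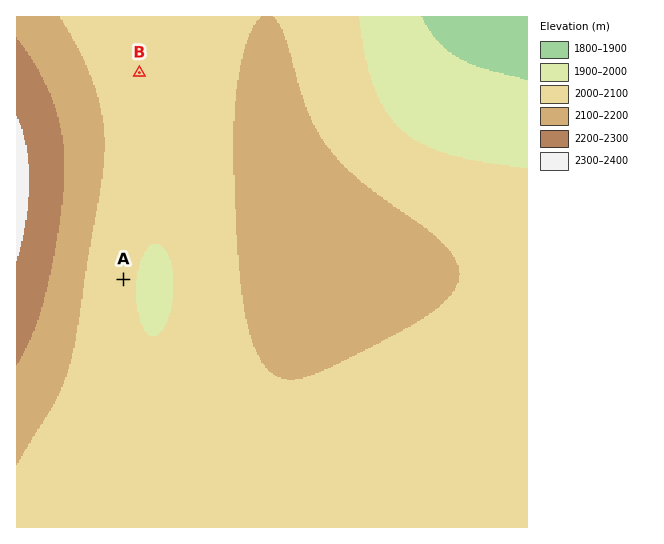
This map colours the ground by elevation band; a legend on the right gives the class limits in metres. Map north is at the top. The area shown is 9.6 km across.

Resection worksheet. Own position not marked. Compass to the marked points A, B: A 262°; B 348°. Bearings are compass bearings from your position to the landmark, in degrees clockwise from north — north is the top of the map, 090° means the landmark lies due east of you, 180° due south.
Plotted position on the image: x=182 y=271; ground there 2010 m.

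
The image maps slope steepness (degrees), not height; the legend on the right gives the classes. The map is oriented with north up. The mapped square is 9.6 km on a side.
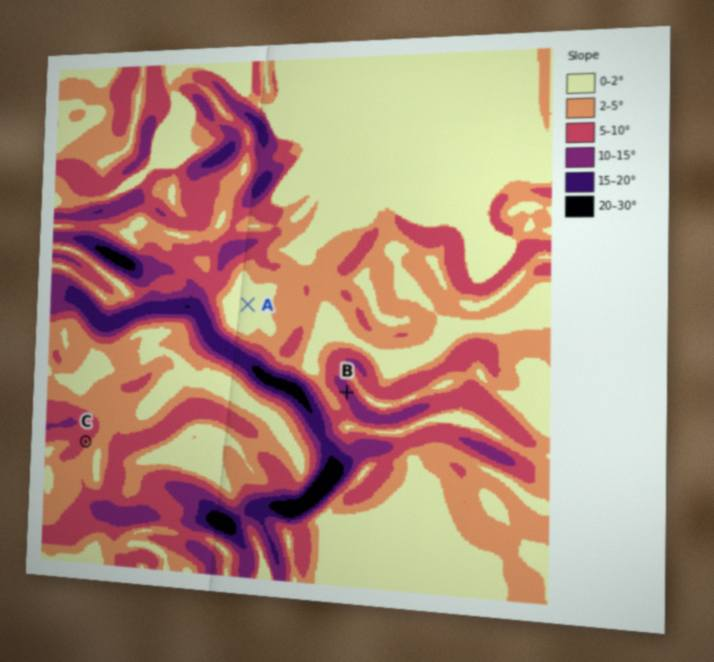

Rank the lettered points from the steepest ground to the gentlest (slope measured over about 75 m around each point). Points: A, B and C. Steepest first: B C A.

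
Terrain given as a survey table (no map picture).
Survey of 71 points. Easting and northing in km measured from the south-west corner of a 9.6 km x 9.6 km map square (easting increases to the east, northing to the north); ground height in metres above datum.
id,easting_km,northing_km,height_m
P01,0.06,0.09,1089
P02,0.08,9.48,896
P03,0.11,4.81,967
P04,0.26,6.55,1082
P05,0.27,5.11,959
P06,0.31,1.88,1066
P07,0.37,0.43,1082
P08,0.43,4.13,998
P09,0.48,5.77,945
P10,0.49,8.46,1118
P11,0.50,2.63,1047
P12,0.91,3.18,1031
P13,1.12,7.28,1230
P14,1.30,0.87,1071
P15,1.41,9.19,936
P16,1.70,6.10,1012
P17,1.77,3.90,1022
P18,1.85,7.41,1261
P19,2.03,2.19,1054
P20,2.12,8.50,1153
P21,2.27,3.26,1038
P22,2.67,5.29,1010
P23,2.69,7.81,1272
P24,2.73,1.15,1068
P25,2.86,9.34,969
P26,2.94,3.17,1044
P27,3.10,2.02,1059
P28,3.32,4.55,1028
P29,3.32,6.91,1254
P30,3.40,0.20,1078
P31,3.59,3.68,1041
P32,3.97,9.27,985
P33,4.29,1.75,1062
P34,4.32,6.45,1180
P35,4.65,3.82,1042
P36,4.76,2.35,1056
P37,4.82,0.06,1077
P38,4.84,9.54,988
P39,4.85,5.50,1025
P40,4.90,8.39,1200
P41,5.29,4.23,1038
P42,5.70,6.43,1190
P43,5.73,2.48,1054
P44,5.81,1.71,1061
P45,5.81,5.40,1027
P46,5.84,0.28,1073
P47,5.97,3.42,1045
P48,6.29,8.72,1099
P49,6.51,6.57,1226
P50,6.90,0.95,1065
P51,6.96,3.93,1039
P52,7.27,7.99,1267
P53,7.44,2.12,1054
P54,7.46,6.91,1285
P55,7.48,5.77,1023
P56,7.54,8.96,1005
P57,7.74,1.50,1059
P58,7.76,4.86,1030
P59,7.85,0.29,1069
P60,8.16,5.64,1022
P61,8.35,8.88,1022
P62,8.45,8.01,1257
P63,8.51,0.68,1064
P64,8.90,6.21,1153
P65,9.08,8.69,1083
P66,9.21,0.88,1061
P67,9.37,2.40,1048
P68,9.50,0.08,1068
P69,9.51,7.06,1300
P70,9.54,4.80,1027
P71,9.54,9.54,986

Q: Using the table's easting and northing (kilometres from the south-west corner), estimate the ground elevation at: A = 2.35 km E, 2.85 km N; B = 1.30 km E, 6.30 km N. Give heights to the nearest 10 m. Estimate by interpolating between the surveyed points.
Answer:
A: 1050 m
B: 1060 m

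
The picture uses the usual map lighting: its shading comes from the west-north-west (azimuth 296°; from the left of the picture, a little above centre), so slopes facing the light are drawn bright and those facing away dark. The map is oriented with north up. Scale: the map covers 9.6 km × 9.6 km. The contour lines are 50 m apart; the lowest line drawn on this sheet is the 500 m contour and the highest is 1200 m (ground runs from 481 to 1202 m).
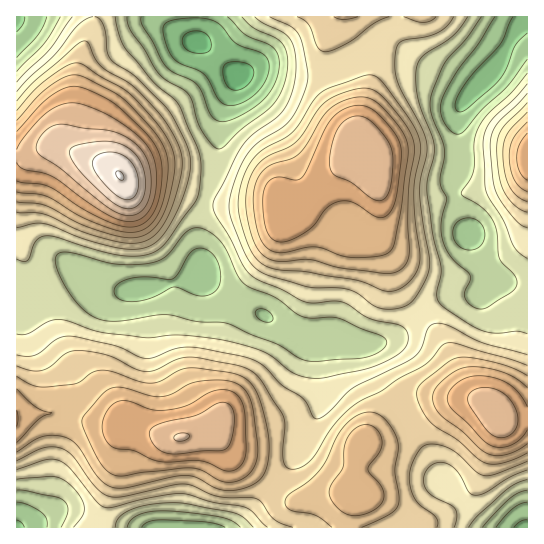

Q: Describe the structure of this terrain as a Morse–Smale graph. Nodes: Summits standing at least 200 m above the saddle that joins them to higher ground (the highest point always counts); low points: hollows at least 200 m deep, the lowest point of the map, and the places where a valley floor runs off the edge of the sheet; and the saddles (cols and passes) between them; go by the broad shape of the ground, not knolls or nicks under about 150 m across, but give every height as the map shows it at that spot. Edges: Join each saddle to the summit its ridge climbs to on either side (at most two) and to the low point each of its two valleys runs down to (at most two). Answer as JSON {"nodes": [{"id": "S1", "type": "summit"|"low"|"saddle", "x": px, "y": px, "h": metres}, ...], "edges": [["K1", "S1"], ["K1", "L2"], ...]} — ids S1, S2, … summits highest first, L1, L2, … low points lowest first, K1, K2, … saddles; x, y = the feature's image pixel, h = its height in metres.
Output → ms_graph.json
{"nodes": [
{"id": "S1", "type": "summit", "x": 119, "y": 175, "h": 1202},
{"id": "S2", "type": "summit", "x": 181, "y": 438, "h": 1053},
{"id": "S3", "type": "summit", "x": 498, "y": 415, "h": 1042},
{"id": "S4", "type": "summit", "x": 377, "y": 174, "h": 1041},
{"id": "S5", "type": "summit", "x": 527, "y": 157, "h": 1000},
{"id": "L1", "type": "low", "x": 238, "y": 77, "h": 481},
{"id": "L2", "type": "low", "x": 525, "y": 527, "h": 541},
{"id": "L3", "type": "low", "x": 17, "y": 19, "h": 542},
{"id": "L4", "type": "low", "x": 17, "y": 527, "h": 542},
{"id": "K1", "type": "saddle", "x": 273, "y": 486, "h": 827},
{"id": "K2", "type": "saddle", "x": 414, "y": 429, "h": 816},
{"id": "K3", "type": "saddle", "x": 94, "y": 17, "h": 750},
{"id": "K4", "type": "saddle", "x": 421, "y": 314, "h": 732},
{"id": "K5", "type": "saddle", "x": 205, "y": 199, "h": 693},
{"id": "K6", "type": "saddle", "x": 37, "y": 302, "h": 685},
{"id": "K7", "type": "saddle", "x": 453, "y": 195, "h": 648}],
"edges": [["K1", "S2"], ["K1", "L1"], ["K1", "L4"], ["K2", "S2"], ["K2", "S3"], ["K2", "L1"], ["K2", "L2"], ["K3", "S1"], ["K3", "L1"], ["K3", "L3"], ["K4", "S3"], ["K4", "S4"], ["K4", "L1"], ["K5", "S1"], ["K5", "S4"], ["K5", "L1"], ["K6", "S1"], ["K6", "S2"], ["K6", "L1"], ["K7", "S4"], ["K7", "S5"], ["K7", "L1"]]}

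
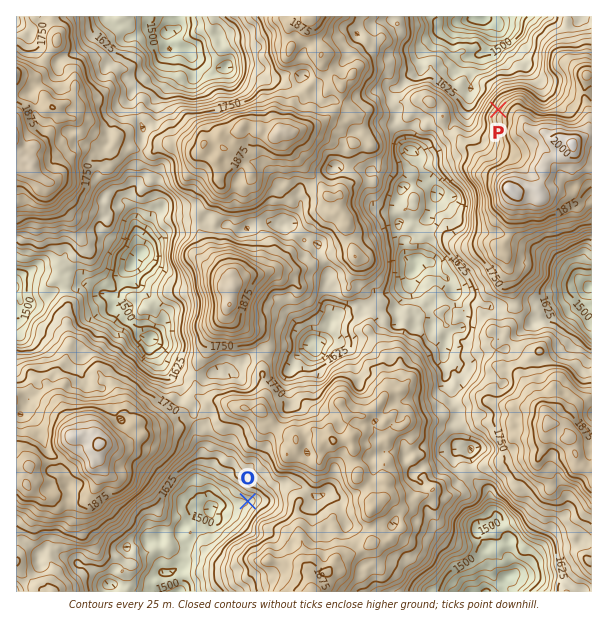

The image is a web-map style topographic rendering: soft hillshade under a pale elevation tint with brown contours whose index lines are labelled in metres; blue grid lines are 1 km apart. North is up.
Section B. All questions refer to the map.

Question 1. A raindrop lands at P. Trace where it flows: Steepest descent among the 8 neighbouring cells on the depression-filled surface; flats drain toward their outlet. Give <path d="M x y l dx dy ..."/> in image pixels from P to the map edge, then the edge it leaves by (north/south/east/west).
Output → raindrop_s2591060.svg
<path d="M498 110l-18-18-3-2-6 0 0-31 3-3 5 0 0-2 6-1 4-5 0-18-3-3 0-9-1-1"/>
exit: north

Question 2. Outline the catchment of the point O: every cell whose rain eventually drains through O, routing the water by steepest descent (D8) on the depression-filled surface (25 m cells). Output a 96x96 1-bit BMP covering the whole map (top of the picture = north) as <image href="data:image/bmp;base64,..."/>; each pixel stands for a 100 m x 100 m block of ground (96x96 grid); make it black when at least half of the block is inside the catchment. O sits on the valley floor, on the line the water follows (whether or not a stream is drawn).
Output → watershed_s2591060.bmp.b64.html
<image width="96" height="96" href="data:image/bmp;base64,Qk2+BAAAAAAAAD4AAAAoAAAAYAAAAGAAAAABAAEAAAAAAIAEAAATCwAAEwsAAAIAAAAAAAAA////AAAAAAAAAAAAAAAAAAAAAAAAAAAAAAAAAAAAAAAAAAAAAAAAAAAAAAAAAAAAAAAwAAAAAAAAAAAAAAD4AAAAAAAAAAAAAAD4AAAAAAAAAAAAAAD/gAAAAAAAAAAAAAD/wAAAAAAAAAAAAAD/4AAAAAAAAAAAAAf/8AAAAAAAAAAAAA//4AAAAAAAAAAAAB//4AAAAAAAAAAAAB//4AAAAAAAAAAAAD//4AAAAAAAAAAAAH//8AAAAAAAAAAAAf//8AAAAAAAAAAAAP//4AAAAAAAAAAAAP//4AAAAAAAAAAAAH//wAAAAAAAAAAAAB//gAAAAAAAAAAAAA//gAAAAAAAAAAAAAf/gAAAAAAAAAAAAAf/gAAAAAAAAAAAAAP/AAAAAAAAAAAAAAH/AAAAAAAAAAAAAAHgAAAAAAAAAAAAAABAAAAAAAAAAAAAAAAAAAAAAAAAAAAAAAAAAAAAAAAAAAAAAAAAAAAAAAAAAAAAAAAAAAAAAAAAAAAAAAAAAAAAAAAAAAAAAAAAAAAAAAAAAAAAAAAAAAAAAAAAAAAAAAAAAAAAAAAAAAAAAAAAAAAAAAAAAAAAAAAAAAAAAAAAAAAAAAAAAAAAAAAAAAAAAAAAAAAAAAAAAAAAAAAAAAAAAAAAAAAAAAAAAAAAAAAAAAAAAAAAAAAAAAAAAAAAAAAAAAAAAAAAAAAAAAAAAAAAAAAAAAAAAAAAAAAAAAAAAAAAAAAAAAAAAAAAAAAAAAAAAAAAAAAAAAAAAAAAAAAAAAAAAAAAAAAAAAAAAAAAAAAAAAAAAAAAAAAAAAAAAAAAAAAAAAAAAAAAAAAAAAAAAAAAAAAAAAAAAAAAAAAAAAAAAAAAAAAAAAAAAAAAAAAAAAAAAAAAAAAAAAAAAAAAAAAAAAAAAAAAAAAAAAAAAAAAAAAAAAAAAAAAAAAAAAAAAAAAAAAAAAAAAAAAAAAAAAAAAAAAAAAAAAAAAAAAAAAAAAAAAAAAAAAAAAAAAAAAAAAAAAAAAAAAAAAAAAAAAAAAAAAAAAAAAAAAAAAAAAAAAAAAAAAAAAAAAAAAAAAAAAAAAAAAAAAAAAAAAAAAAAAAAAAAAAAAAAAAAAAAAAAAAAAAAAAAAAAAAAAAAAAAAAAAAAAAAAAAAAAAAAAAAAAAAAAAAAAAAAAAAAAAAAAAAAAAAAAAAAAAAAAAAAAAAAAAAAAAAAAAAAAAAAAAAAAAAAAAAAAAAAAAAAAAAAAAAAAAAAAAAAAAAAAAAAAAAAAAAAAAAAAAAAAAAAAAAAAAAAAAAAAAAAAAAAAAAAAAAAAAAAAAAAAAAAAAAAAAAAAAAAAAAAAAAAAAAAAAAAAAAAAAAAAAAAAAAAAAAAAAAAAAAAAAAAAAAAAAAAAAAAAAAAAAAAAAAAAAAAAAAAAAAAAAAAAAAAAAAAAAAAAAAAAAAAAAAAAAAAAAAAAAAAAAAAAAAAAAAAAAAAAAAAAAAAAAAAAAAAAAAAAAAAAAAAAAAAAAAAAAAAAAAAAAAAAAAAAAAAAAAAAAAAAAAAA="/>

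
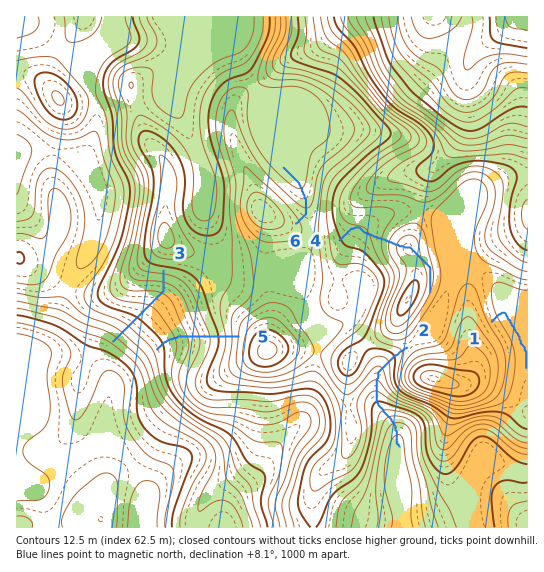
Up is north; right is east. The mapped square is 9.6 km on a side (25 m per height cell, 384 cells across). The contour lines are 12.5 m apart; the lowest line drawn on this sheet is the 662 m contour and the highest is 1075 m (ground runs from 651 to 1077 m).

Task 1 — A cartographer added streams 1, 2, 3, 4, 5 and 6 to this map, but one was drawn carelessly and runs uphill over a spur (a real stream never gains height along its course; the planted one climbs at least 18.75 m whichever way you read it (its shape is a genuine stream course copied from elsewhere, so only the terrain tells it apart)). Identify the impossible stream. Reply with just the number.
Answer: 4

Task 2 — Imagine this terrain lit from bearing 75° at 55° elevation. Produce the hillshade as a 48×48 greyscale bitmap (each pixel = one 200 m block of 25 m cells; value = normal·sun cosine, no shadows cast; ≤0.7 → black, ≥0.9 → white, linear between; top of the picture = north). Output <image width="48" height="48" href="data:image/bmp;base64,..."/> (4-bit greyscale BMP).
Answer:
<image width="48" height="48" href="data:image/bmp;base64,Qk32BAAAAAAAAHYAAAAoAAAAMAAAADAAAAABAAQAAAAAAIAEAAATCwAAEwsAABAAAAAAAAAAAAAAABEREQAiIiIAMzMzAERERABVVVUAZmZmAHd3dwCIiIgAmZmZAKqqqgC7u7sAzMzMAN3d3QDu7u4A////AKqZiJmrunZWiZl2VEVoqrqquodneJh3eKqYiJmruoZWiZh2VEV4q7qquodniJh3iJmYiJmauodmeJh2VVVoqqqruoZniZiImZmIiJmaqodmeIh3ZlVnmqq7uYZXiZiImZiIiJmaqYh3d3d3d2VXiarMuYVXiZiJmYiJmZmamYiHd3ZniGVGiZrNuXVGmqmZmIiZmZmZmIiId2VniHZWeIrdyWRGmqmYd4iZmZmZiIiIdlVniIdmZ3reyWM2m7mGVZmYmZmYd4iHZVVniJh3ZWneymM1m6lkRZmIiZmYd3h2RFZ3iJmHVFndyWMkeZhUVpmIiZqYd3dUNGd4iJmXQ2rMp1MjV4dmeJmIeJqYd2VDNXiIiJmGRGrLhCESRoiZmZmHeJqYdlQzRniIeIiHVHq5UgEkaJq7qpmHeJqYdUM0Z3d3d4iHZWm5QQNYmqvMupmHeJqYZURWZmZmZ4mYZWm5UiWKqqvMupmIiJmHZUVmZmZVaKqpdXq6ZEaaqZq8u5mId4h2VWZnZmVFaau6h3mpdniZiJq8uoiHd3d2Znd3ZmVFebu7mHiHZ5mYd5u8uod3ZndmZ3d3ZlVWibu6mIh1V6qYd5u7qXd3Zmd3d3d3ZmZniaupiIhkNqupd5u7mXd3d3d3iId2ZmeIiaqpiJl0JZy6iJu6mXeIh3d3iIh2ZniIiZqYiJqFM4vLiJu6mYiZmHd3eIh2Z4iIiZmYiJmWM2rLmJqpiJmaqYdmd4d3eIiIiZmYiJmGQ2nMqZqYd5qqqpdlVnd4iJiHiZmYd4h1RGnMqZiHd6qqqphkRWeJmZmHiZmYd4h1RYrLqYd3d6qZqqhlNFeaqph3eJmYdnh2VovLmYd3d6mZqql1M0erupdmeJmpdniHd5vLmYd3d5mIq6l1Mke8uoZVaJqpdXiIiJq6mYdmd4h4q6mGMke8uXVFebu5ZWiIiImqmZdmZ4d4q6mGQzesuXVFisyoVWeIiIiaqZhlZ3d5q6mGQzasuXVGm8unVWd4iIiKqphmd3eJqpl1QzasuXVXq7qXZmZ3iIeKupdmeIiJqph0M0esuWRYu6mXd3ZneIiJqodniIiJmZhTNGi8qFRqy5mYiHdmeIiIiId4iIiJmZdTNXq7p1WLupmZiId3d4dmZ3iIh4iIiZdSNpu6llabqZmZmId3d2VERnmZiId3iahTR6u5hlerqZmZmIh2VUMjRompiHdniqhTWKqpdmermZmZmHdkMiIkV4mpmHZnm7hTaaqYdmeqmZmZh3ZCETRFZ5mqmXZ4q6dEeqqYh2eamZmYdmQhEkVmeJqqqXeJu5dEiqqZh3iZmIh2ZlQhJFZ3eJqqqYiaupdViqqZiIiIdndmZlMiNGZ3eJqqmJmaqZh2iZmZmYmHVWd3d1QyNWd4iJmpiJmZmZmYd4iZmZmXVFZ3d1QzNWeJiImYh5mYiZmZhmeJmZmYZEVmdlQzRWiJmIiIiJmIiJmZdWeJmZmYZURVVVRERXiJmYh4iJmIiJqoZWiZmZmYZURVVEVVVniJmZh3iQ=="/>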